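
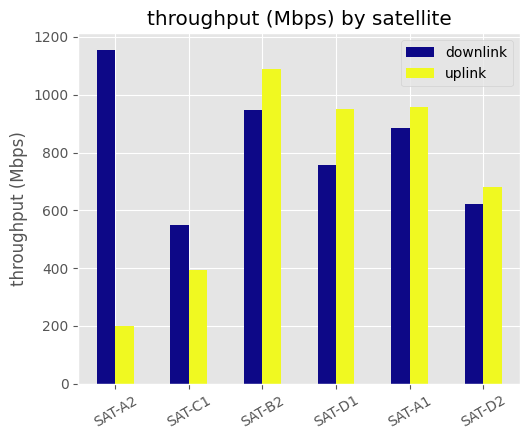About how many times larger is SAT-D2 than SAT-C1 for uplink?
SAT-D2 ≈ 700, SAT-C1 ≈ 400; 700/400 ≈ 1.75.

≈ 1.75×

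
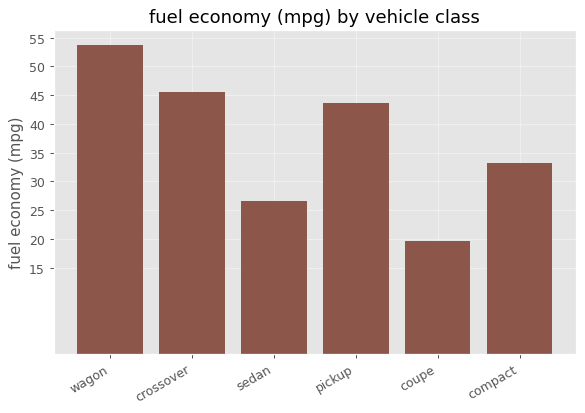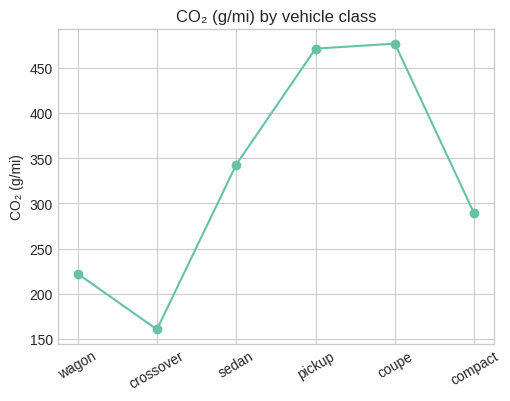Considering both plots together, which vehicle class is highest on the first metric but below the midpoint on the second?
Chart 2 median CO₂ (g/mi) ≈ 300; below-median vehicle classes: wagon, crossover, compact. Among those, wagon has the highest fuel economy (mpg) (≈ 55).

wagon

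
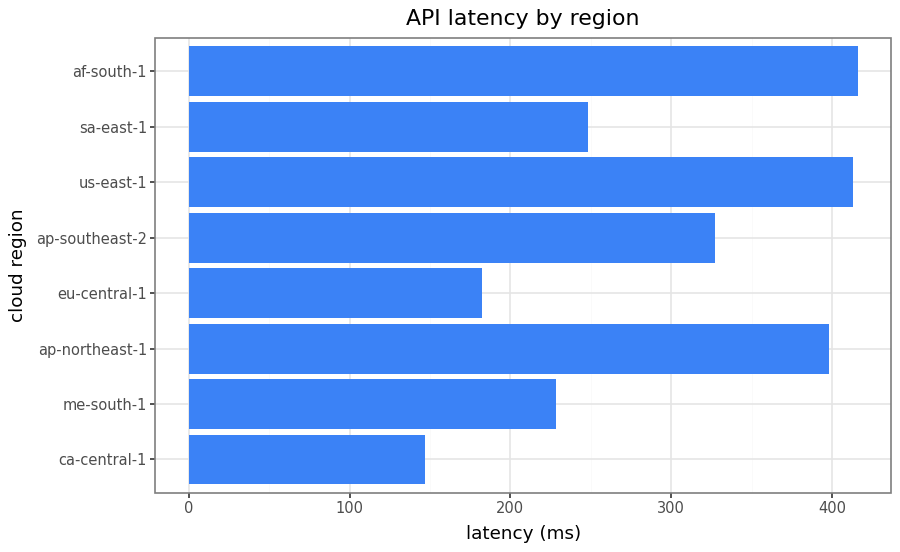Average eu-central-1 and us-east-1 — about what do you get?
(200 + 400) / 2 ≈ 300.

≈ 300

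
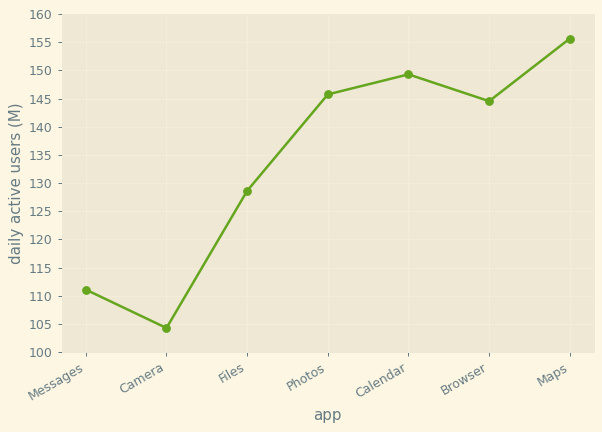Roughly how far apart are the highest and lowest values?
Max Maps ≈ 155, min Camera ≈ 105; range ≈ 50.

≈ 50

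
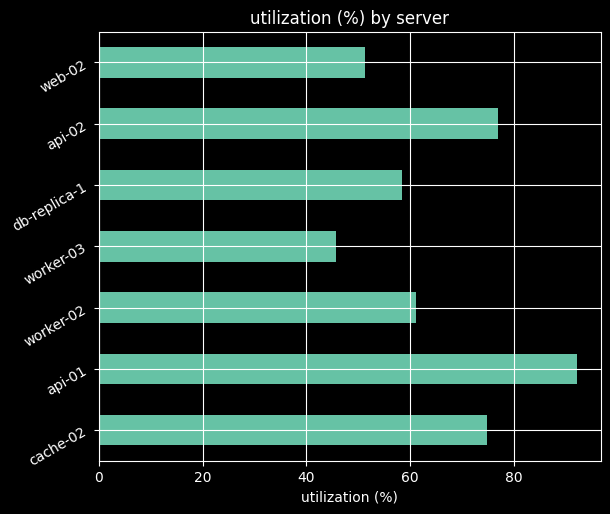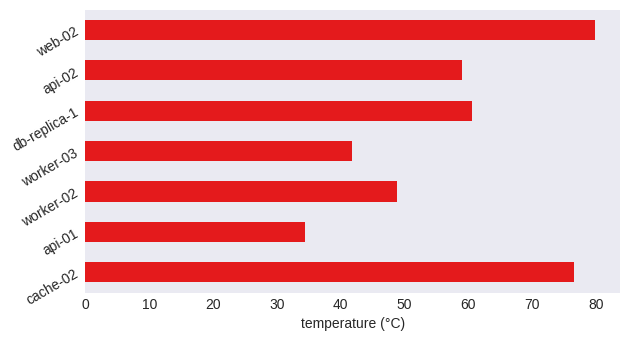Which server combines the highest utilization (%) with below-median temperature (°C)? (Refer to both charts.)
Chart 2 median temperature (°C) ≈ 60; below-median servers: api-01, worker-02, worker-03. Among those, api-01 has the highest utilization (%) (≈ 90).

api-01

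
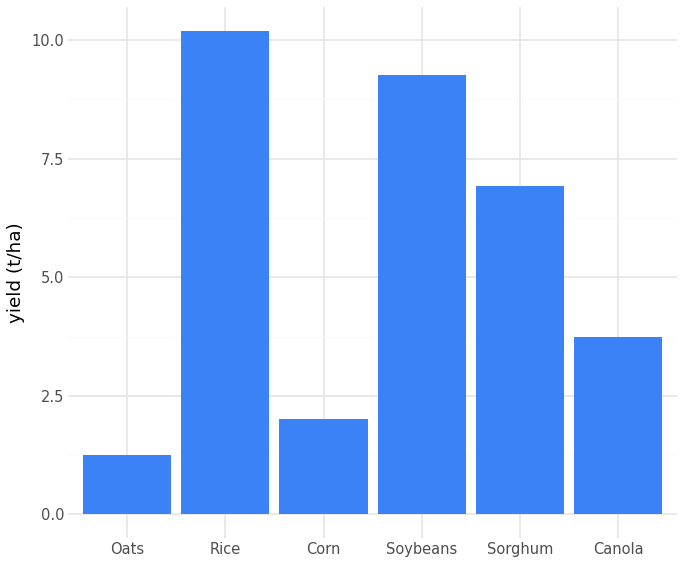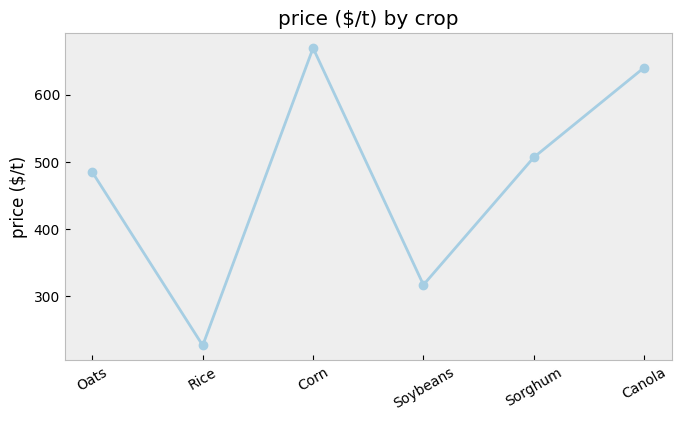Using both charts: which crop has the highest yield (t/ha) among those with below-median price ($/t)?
Rice

Chart 2 median price ($/t) ≈ 500; below-median crops: Oats, Rice, Soybeans. Among those, Rice has the highest yield (t/ha) (≈ 10).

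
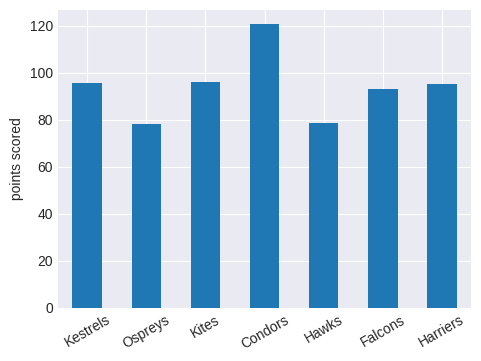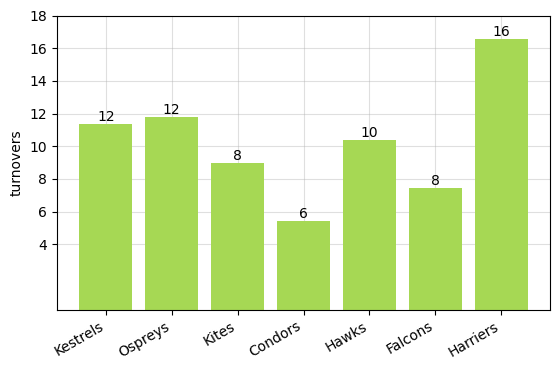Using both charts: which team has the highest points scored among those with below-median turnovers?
Chart 2 median turnovers ≈ 10; below-median teams: Kites, Condors, Falcons. Among those, Condors has the highest points scored (≈ 120).

Condors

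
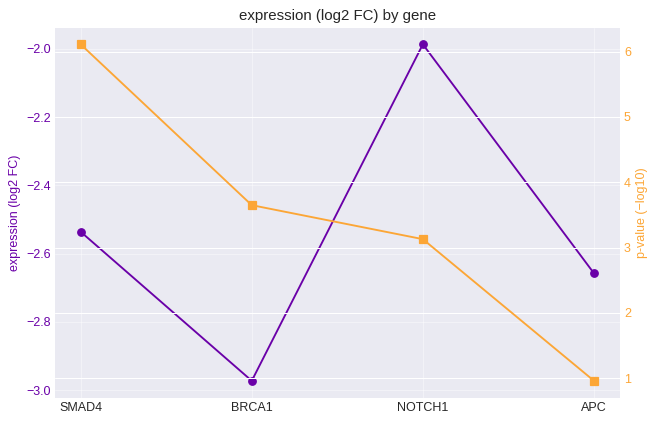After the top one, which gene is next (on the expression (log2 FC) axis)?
Top 3 (on the expression (log2 FC) axis): NOTCH1 ≈ -2.0, SMAD4 ≈ -2.5, APC ≈ -2.7.

SMAD4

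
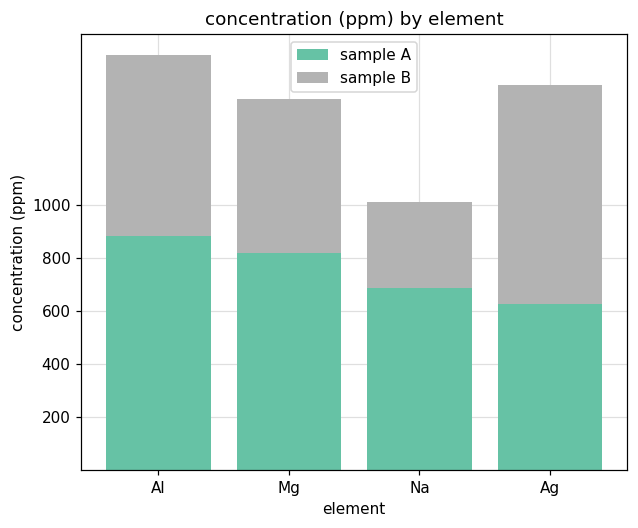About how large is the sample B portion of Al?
≈ 800

sample B top ≈ 1600, bottom ≈ 800; segment ≈ 800.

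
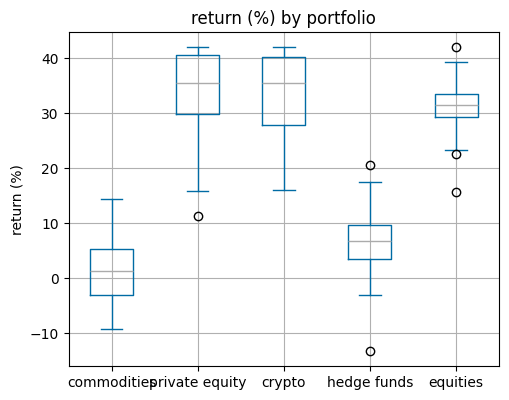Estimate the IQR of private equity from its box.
≈ 10

Q3 ≈ 40, Q1 ≈ 30; IQR ≈ 10.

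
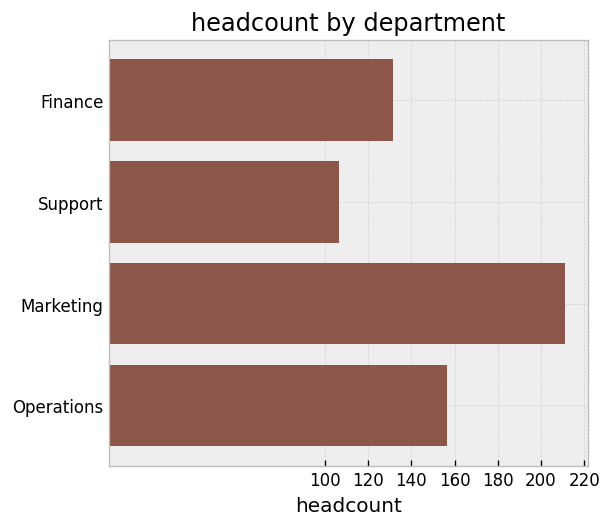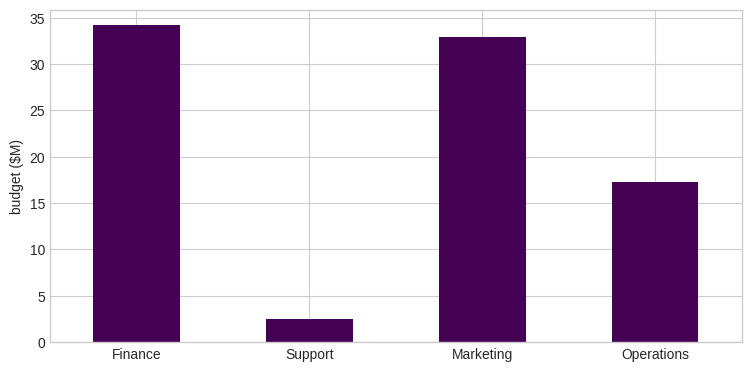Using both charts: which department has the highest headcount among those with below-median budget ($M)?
Operations

Chart 2 median budget ($M) ≈ 25; below-median departments: Support, Operations. Among those, Operations has the highest headcount (≈ 160).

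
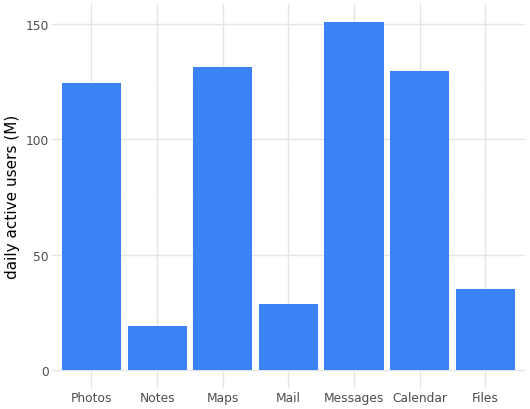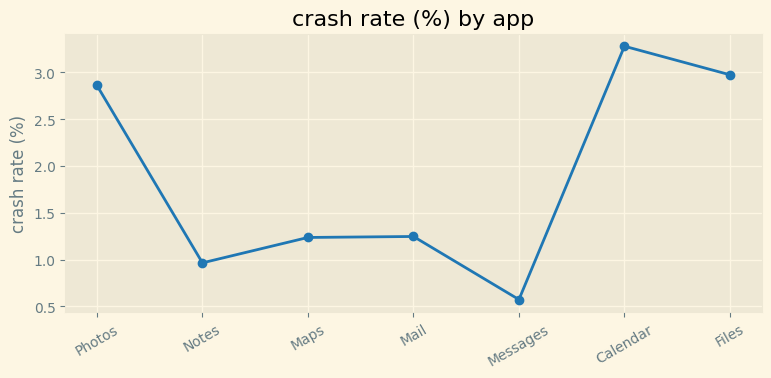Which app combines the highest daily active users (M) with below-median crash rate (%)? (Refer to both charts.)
Messages

Chart 2 median crash rate (%) ≈ 1; below-median apps: Notes, Maps, Messages. Among those, Messages has the highest daily active users (M) (≈ 160).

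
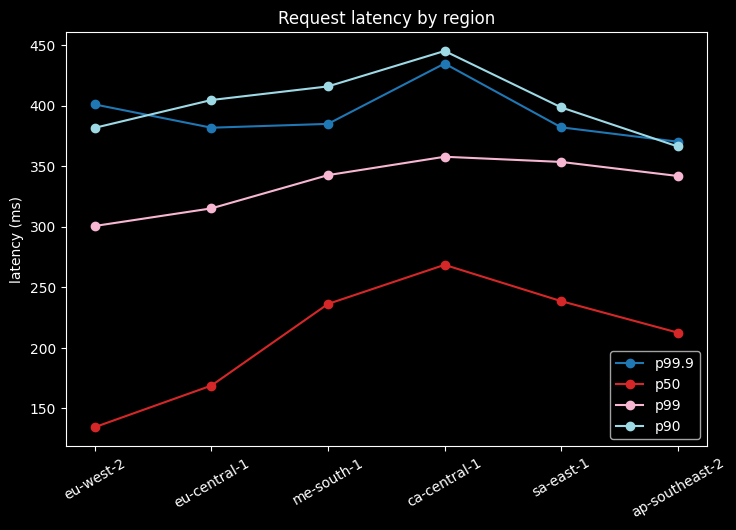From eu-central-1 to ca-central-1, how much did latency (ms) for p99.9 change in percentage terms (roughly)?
eu-central-1 ≈ 400, ca-central-1 ≈ 450; (450 − 400) / 400 ≈ +12.5%.

≈ +12.5%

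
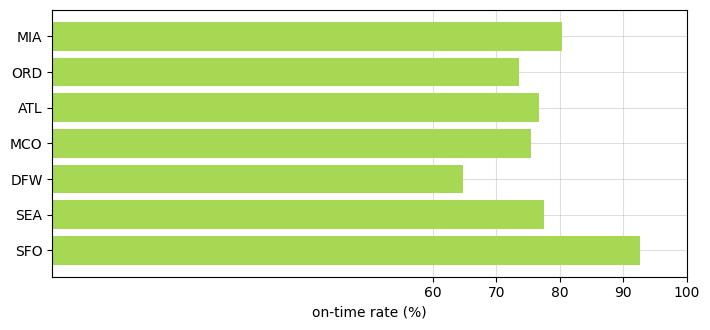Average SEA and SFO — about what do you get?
(80 + 90) / 2 ≈ 85.

≈ 85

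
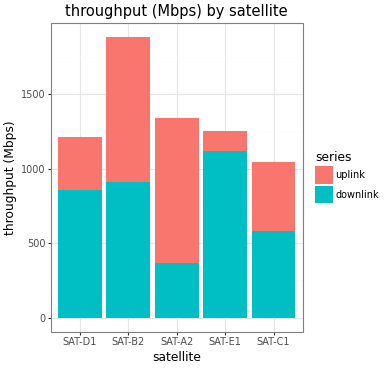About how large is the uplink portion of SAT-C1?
uplink top ≈ 1000, bottom ≈ 600; segment ≈ 400.

≈ 400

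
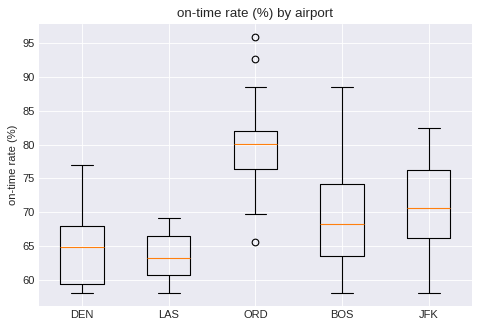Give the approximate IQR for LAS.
≈ 6

Q3 ≈ 66, Q1 ≈ 60; IQR ≈ 6.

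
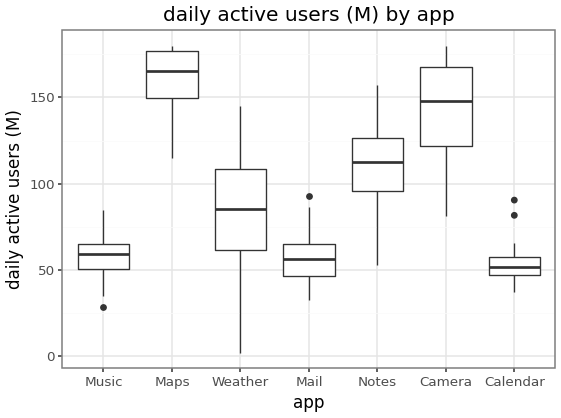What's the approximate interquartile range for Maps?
Q3 ≈ 180, Q1 ≈ 150; IQR ≈ 30.

≈ 30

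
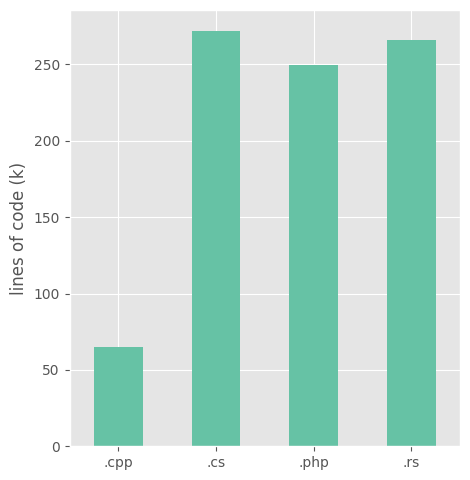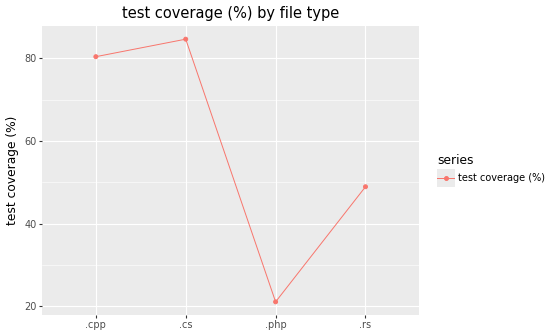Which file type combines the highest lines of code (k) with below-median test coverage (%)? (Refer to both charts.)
Chart 2 median test coverage (%) ≈ 60; below-median file types: .php, .rs. Among those, .rs has the highest lines of code (k) (≈ 275).

.rs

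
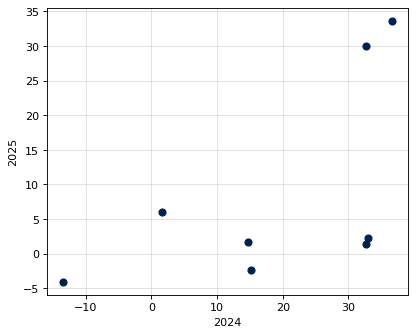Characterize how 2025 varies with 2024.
positive, moderate

Points are positively correlated; moderate (|r| ≈ 0.6).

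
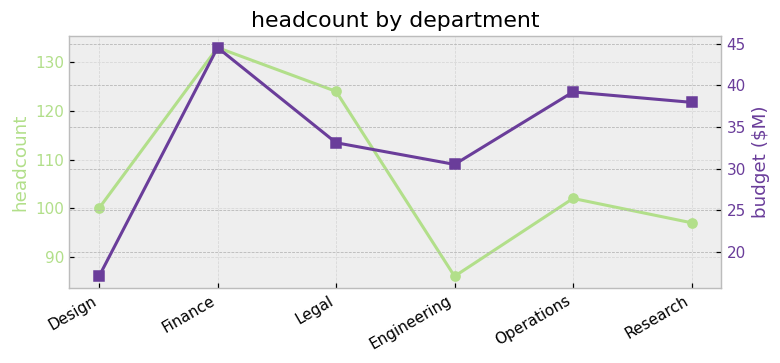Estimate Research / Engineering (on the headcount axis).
Research ≈ 95, Engineering ≈ 85; 95/85 ≈ 1.12.

≈ 1.12×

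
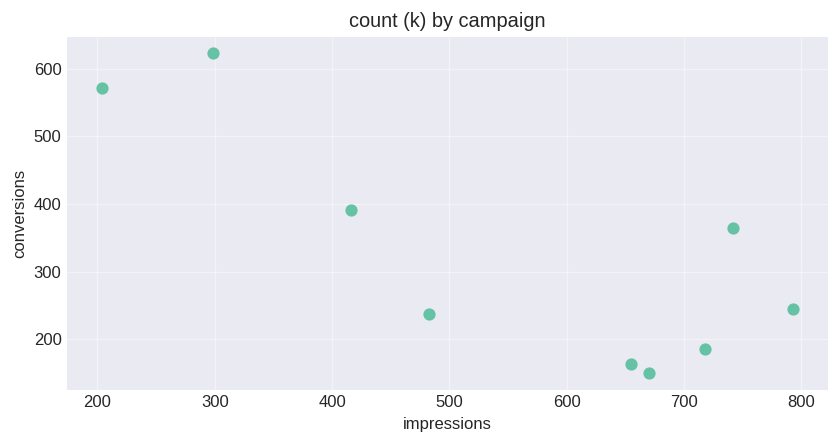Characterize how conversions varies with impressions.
Points are negatively correlated; strong (|r| ≈ 0.8).

negative, strong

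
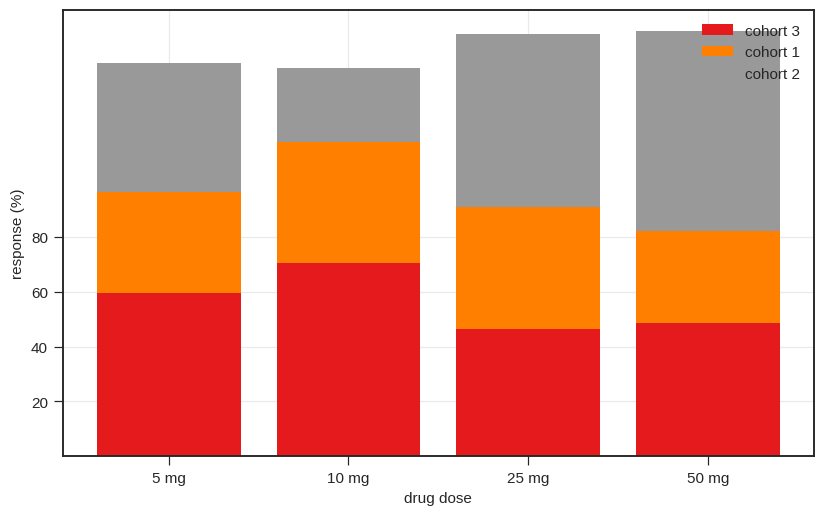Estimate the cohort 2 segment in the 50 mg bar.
≈ 80

cohort 2 top ≈ 160, bottom ≈ 80; segment ≈ 80.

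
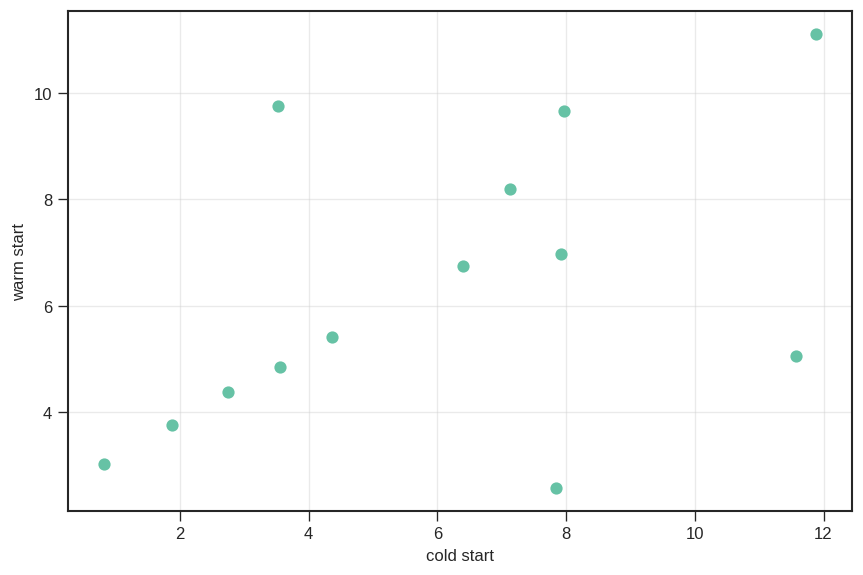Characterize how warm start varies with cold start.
Points are positively correlated; moderate (|r| ≈ 0.5).

positive, moderate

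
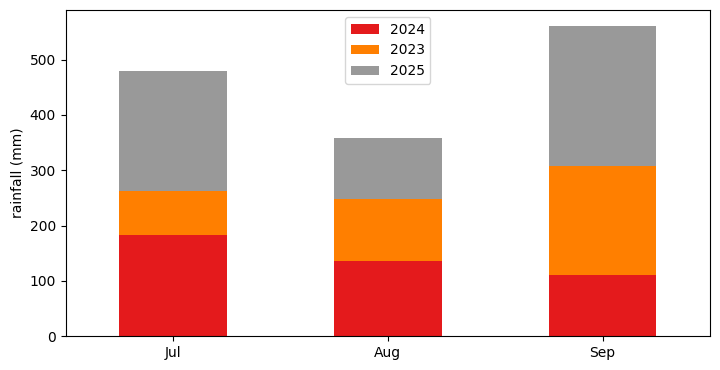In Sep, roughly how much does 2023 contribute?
≈ 200

2023 top ≈ 300, bottom ≈ 100; segment ≈ 200.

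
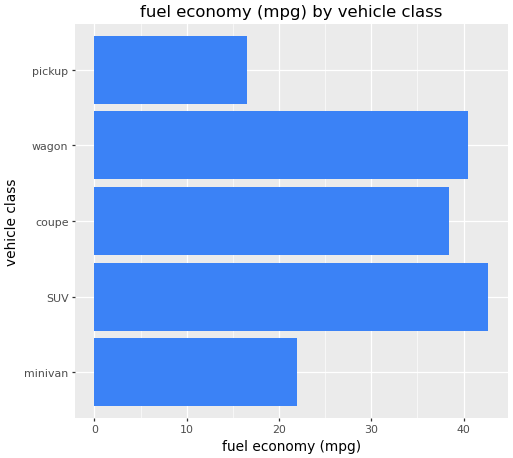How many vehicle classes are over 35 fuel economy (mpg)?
3

Above 35: SUV, coupe, wagon.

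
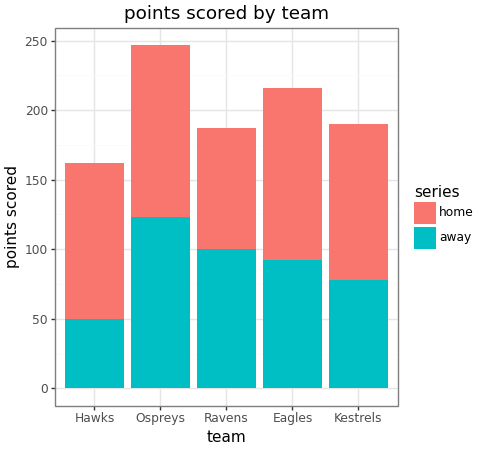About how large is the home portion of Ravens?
home top ≈ 175, bottom ≈ 100; segment ≈ 75.

≈ 75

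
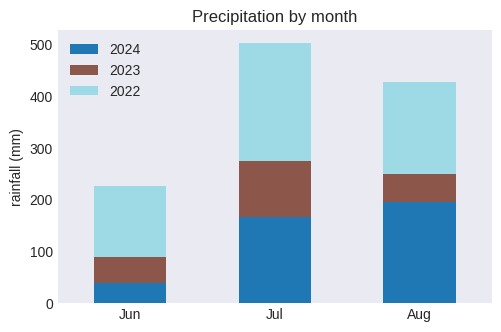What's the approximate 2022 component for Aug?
2022 top ≈ 450, bottom ≈ 250; segment ≈ 200.

≈ 200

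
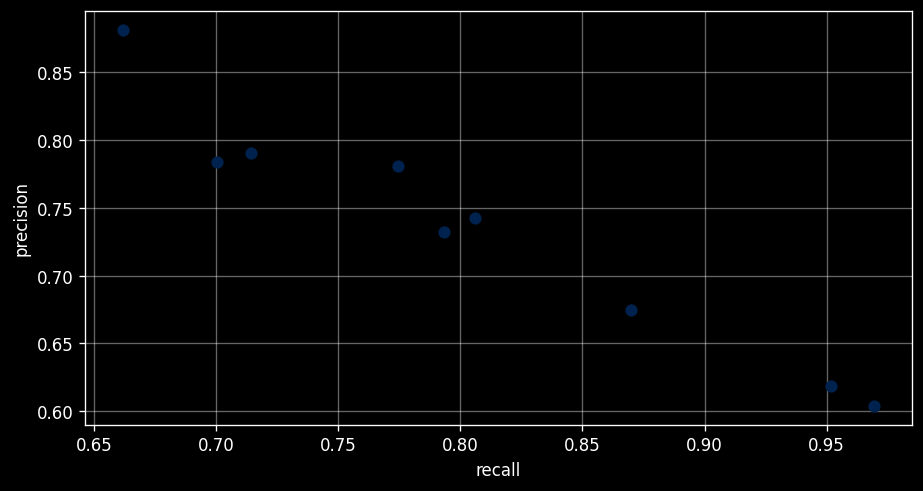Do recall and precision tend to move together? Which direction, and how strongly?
Points are negatively correlated; strong (|r| ≈ 1.0).

negative, strong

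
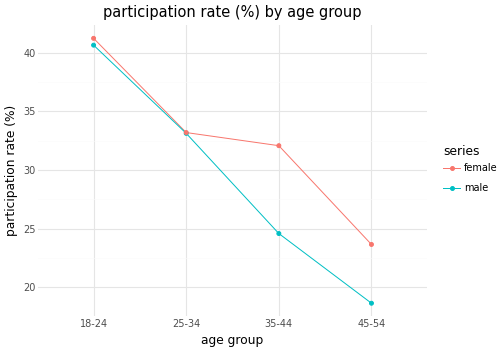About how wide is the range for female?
Max 18-24 ≈ 42, min 45-54 ≈ 24; range ≈ 18.

≈ 18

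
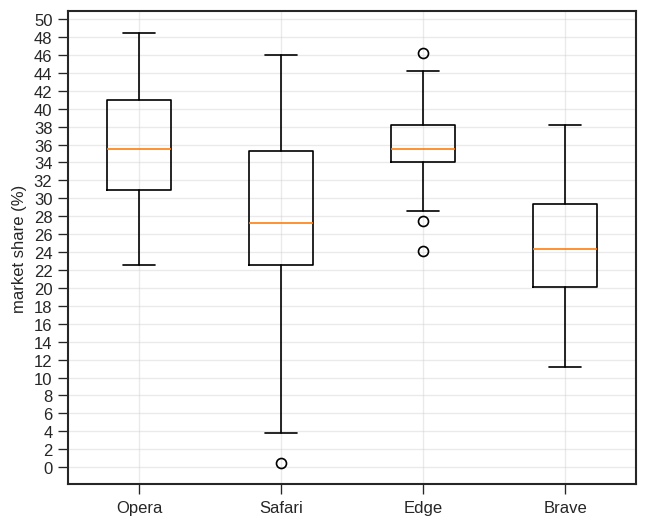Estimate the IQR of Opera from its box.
≈ 12

Q3 ≈ 42, Q1 ≈ 30; IQR ≈ 12.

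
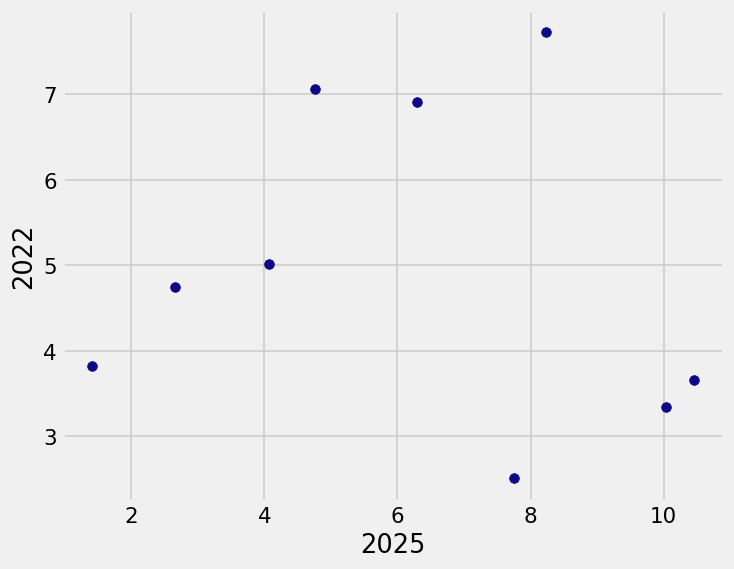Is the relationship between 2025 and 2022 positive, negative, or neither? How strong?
no clear correlation

Points are roughly uncorrelated; weak (|r| ≈ 0.1).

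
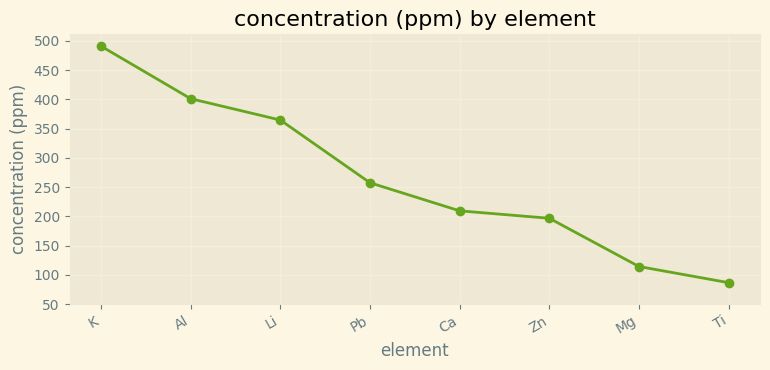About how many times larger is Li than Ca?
Li ≈ 350, Ca ≈ 200; 350/200 ≈ 1.75.

≈ 1.75×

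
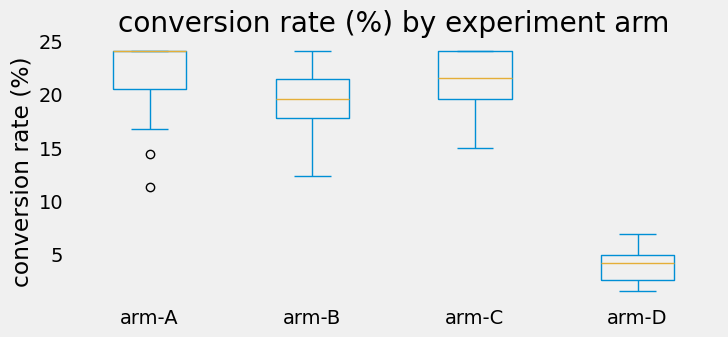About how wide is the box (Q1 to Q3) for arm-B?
≈ 4

Q3 ≈ 22, Q1 ≈ 18; IQR ≈ 4.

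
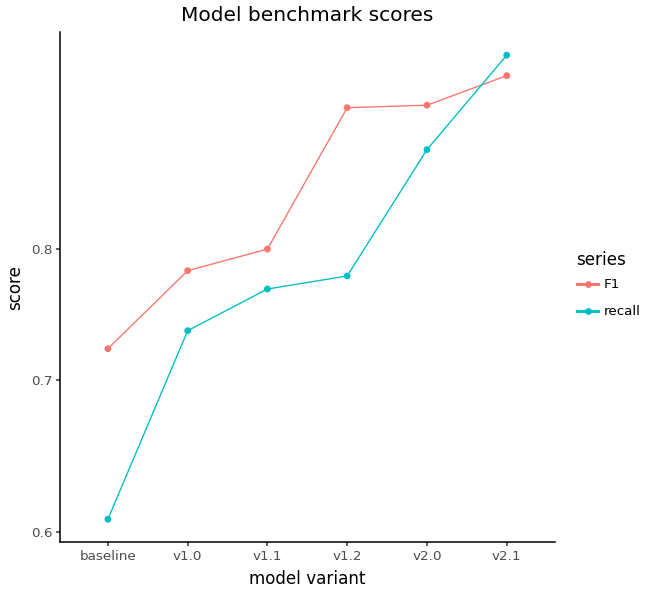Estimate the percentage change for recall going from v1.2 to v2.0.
v1.2 ≈ 0.80, v2.0 ≈ 0.90; (0.90 − 0.80) / 0.80 ≈ +12.5%.

≈ +12.5%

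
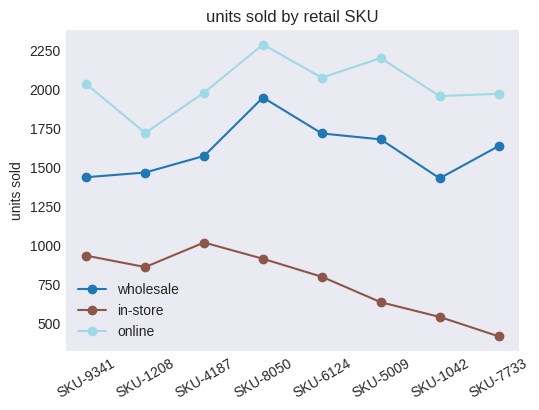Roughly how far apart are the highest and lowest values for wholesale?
≈ 600

Max SKU-8050 ≈ 2000, min SKU-1042 ≈ 1400; range ≈ 600.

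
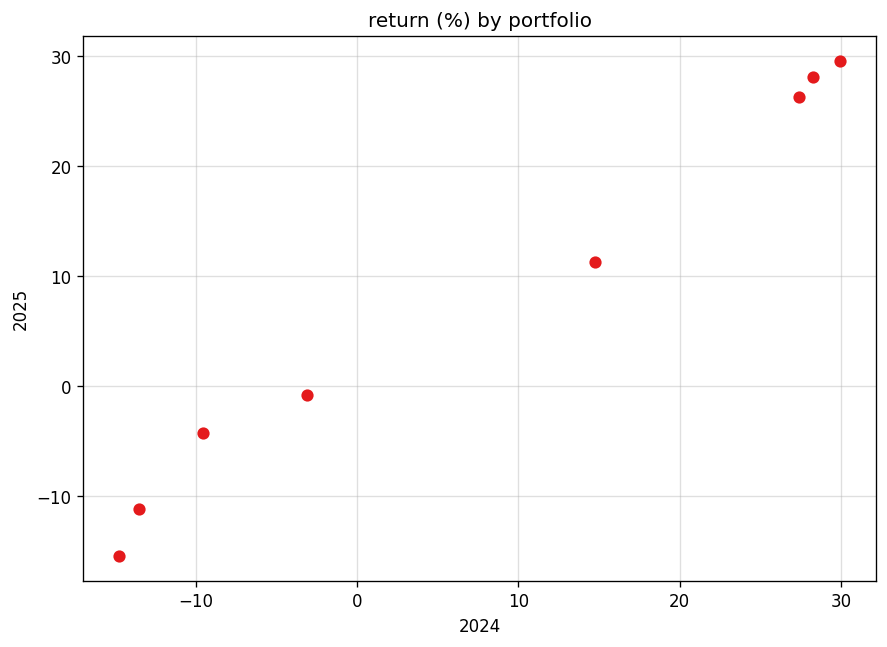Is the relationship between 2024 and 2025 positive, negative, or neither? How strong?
positive, strong

Points are positively correlated; strong (|r| ≈ 1.0).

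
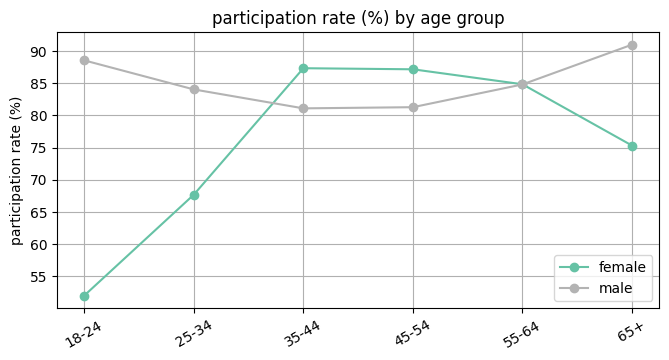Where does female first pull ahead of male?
35-44

25-34: female ≈ 70 vs male ≈ 85 (not yet); 35-44: female ≈ 85 vs male ≈ 80 (first crossover).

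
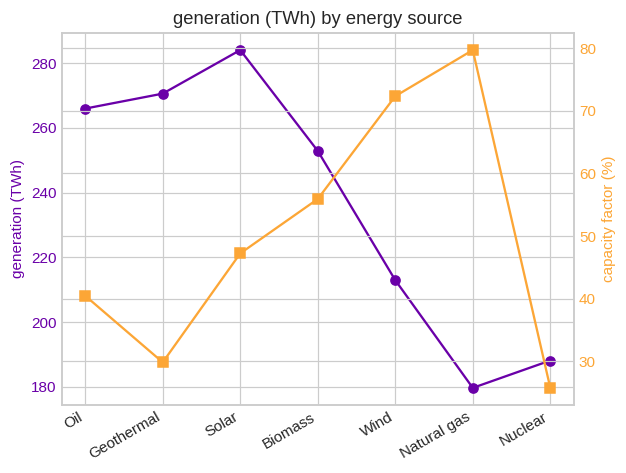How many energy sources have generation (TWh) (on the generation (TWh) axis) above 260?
Above 260: Oil, Geothermal, Solar.

3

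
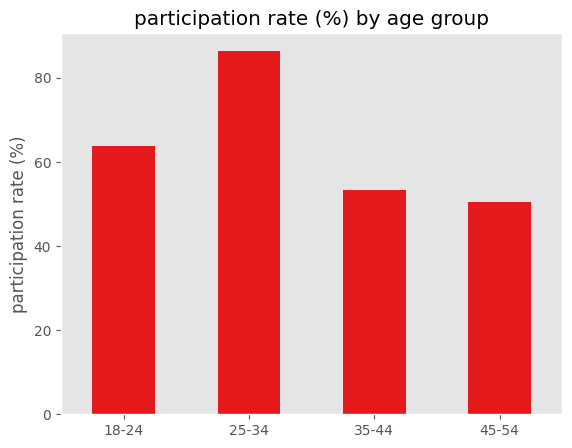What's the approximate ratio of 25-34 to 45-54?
≈ 1.8×

25-34 ≈ 90, 45-54 ≈ 50; 90/50 ≈ 1.8.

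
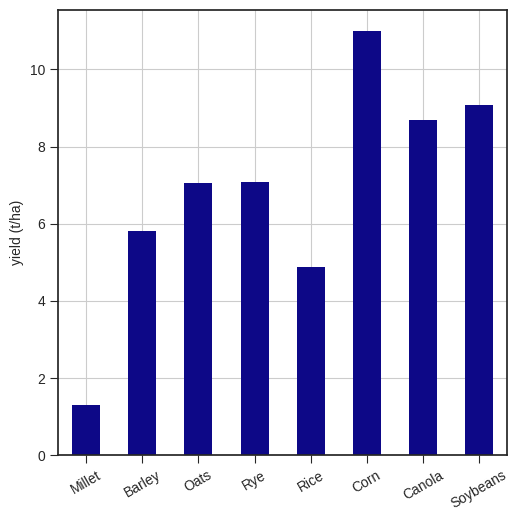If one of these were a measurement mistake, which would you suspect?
Millet

Millet ≈ 1; the rest sit between ≈ 5 and ≈ 11.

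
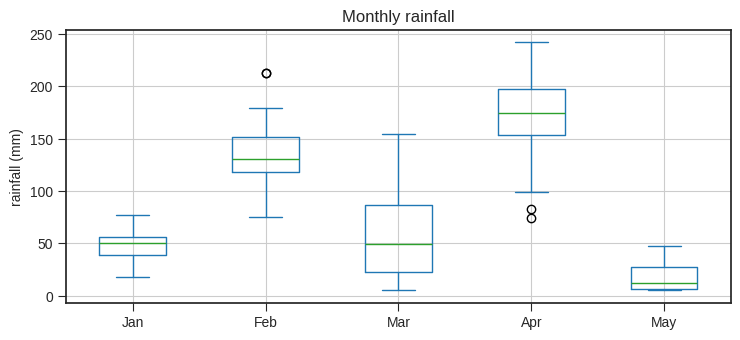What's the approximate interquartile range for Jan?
≈ 20

Q3 ≈ 60, Q1 ≈ 40; IQR ≈ 20.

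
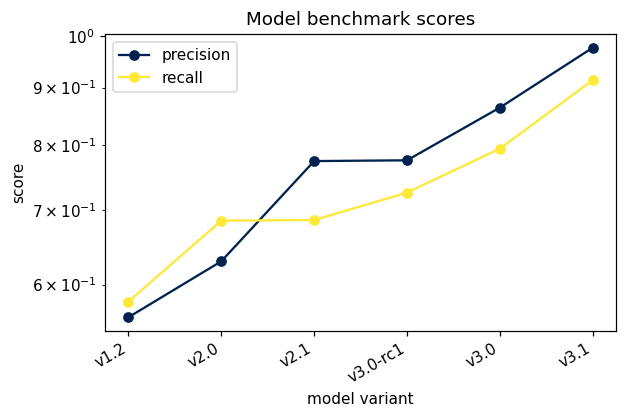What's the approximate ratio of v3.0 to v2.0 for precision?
≈ 1.31×

v3.0 ≈ 0.85, v2.0 ≈ 0.65; 0.85/0.65 ≈ 1.31.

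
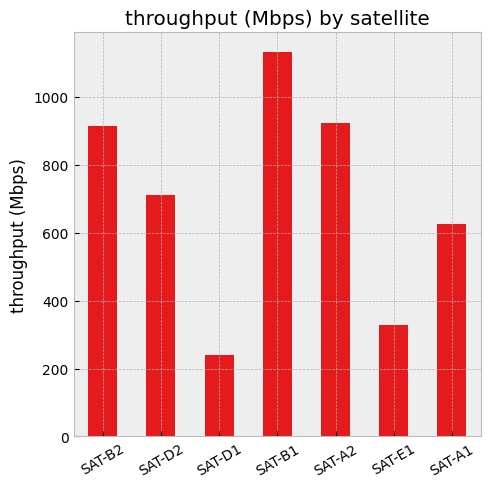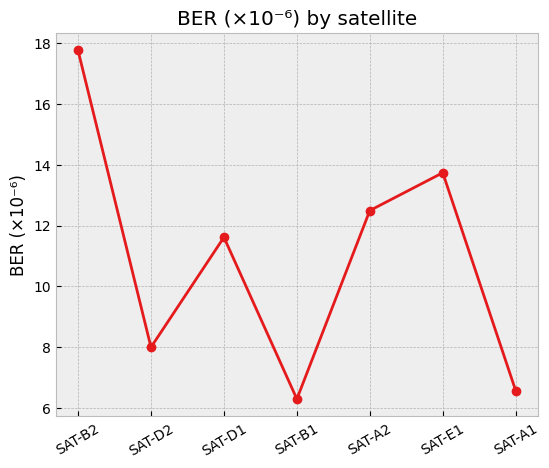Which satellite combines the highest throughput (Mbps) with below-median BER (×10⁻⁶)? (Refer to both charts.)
Chart 2 median BER (×10⁻⁶) ≈ 12; below-median satellites: SAT-D2, SAT-B1, SAT-A1. Among those, SAT-B1 has the highest throughput (Mbps) (≈ 1200).

SAT-B1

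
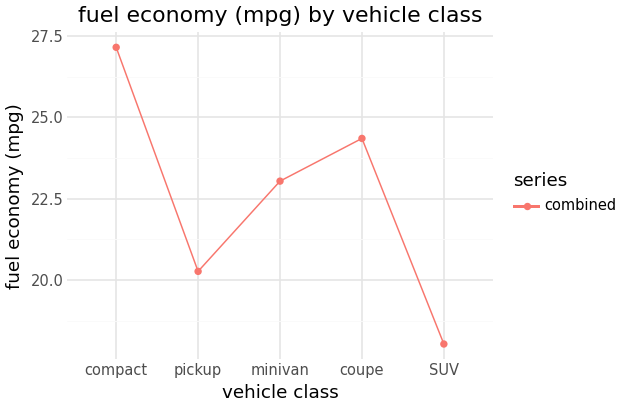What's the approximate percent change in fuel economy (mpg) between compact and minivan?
compact ≈ 27, minivan ≈ 23; (23 − 27) / 27 ≈ -14.8%.

≈ -14.8%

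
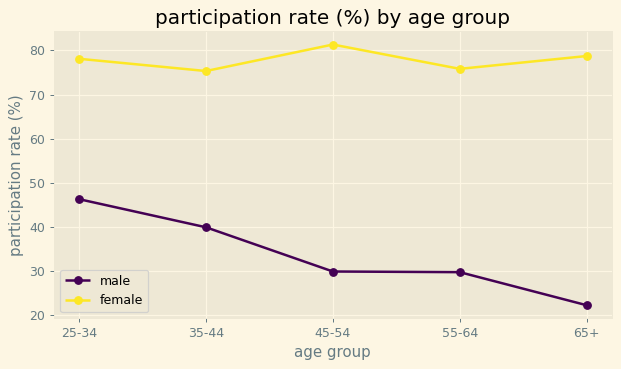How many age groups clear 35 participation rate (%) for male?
2

Above 35: 25-34, 35-44.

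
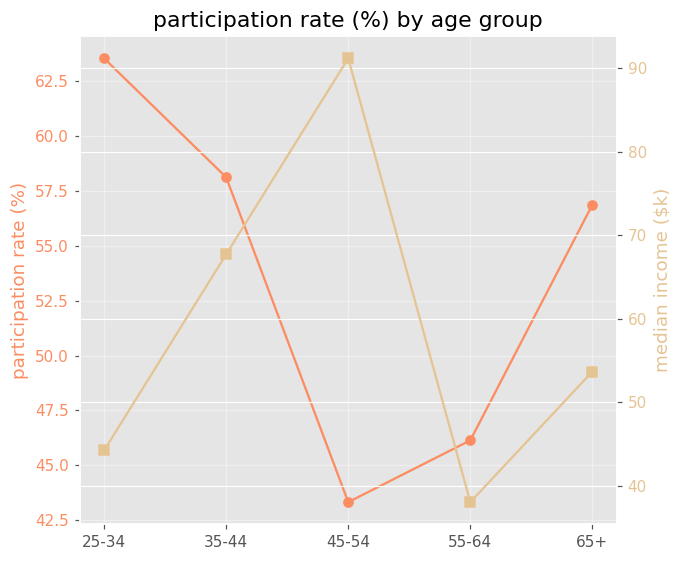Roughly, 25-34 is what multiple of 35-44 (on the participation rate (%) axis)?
≈ 1.1×

25-34 ≈ 64, 35-44 ≈ 58; 64/58 ≈ 1.1.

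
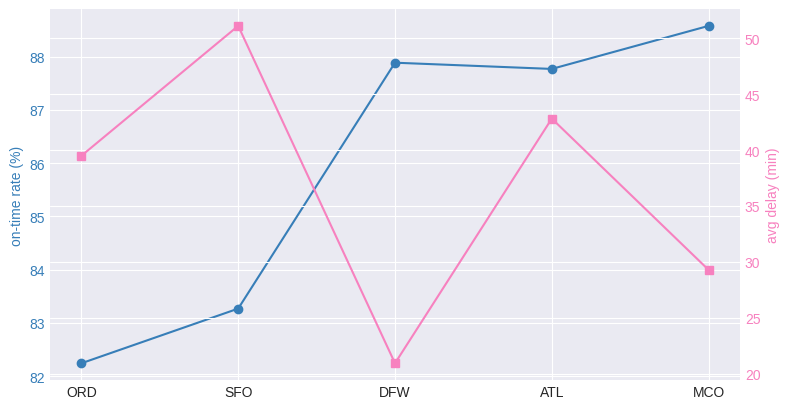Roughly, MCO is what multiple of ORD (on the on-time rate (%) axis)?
≈ 1.09×

MCO ≈ 89, ORD ≈ 82; 89/82 ≈ 1.09.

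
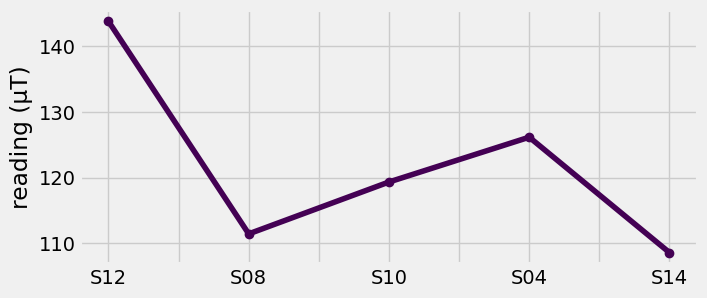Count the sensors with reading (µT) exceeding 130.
1

Above 130: S12.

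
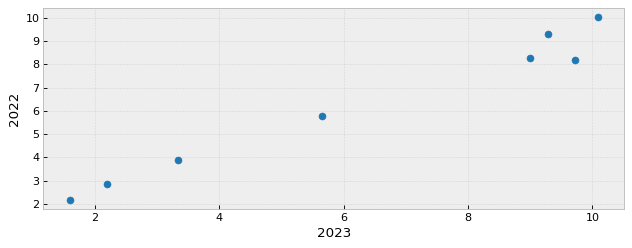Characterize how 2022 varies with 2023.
Points are positively correlated; strong (|r| ≈ 1.0).

positive, strong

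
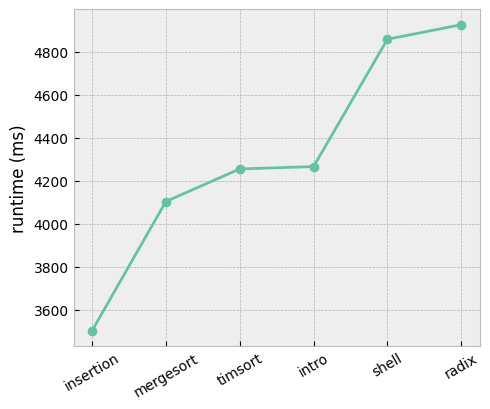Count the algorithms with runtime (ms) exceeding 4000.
Above 4000: mergesort, timsort, intro, shell, radix.

5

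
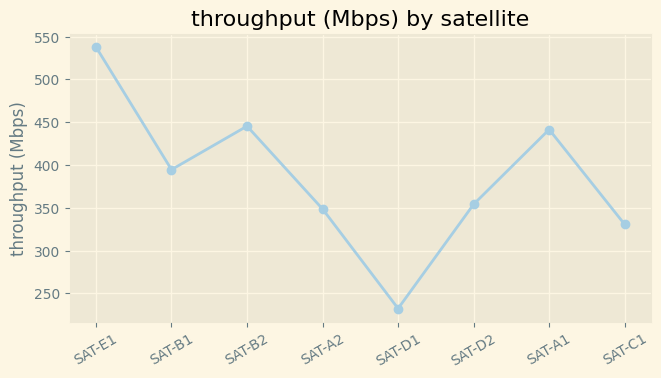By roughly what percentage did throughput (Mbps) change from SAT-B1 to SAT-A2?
SAT-B1 ≈ 400, SAT-A2 ≈ 350; (350 − 400) / 400 ≈ -12.5%.

≈ -12.5%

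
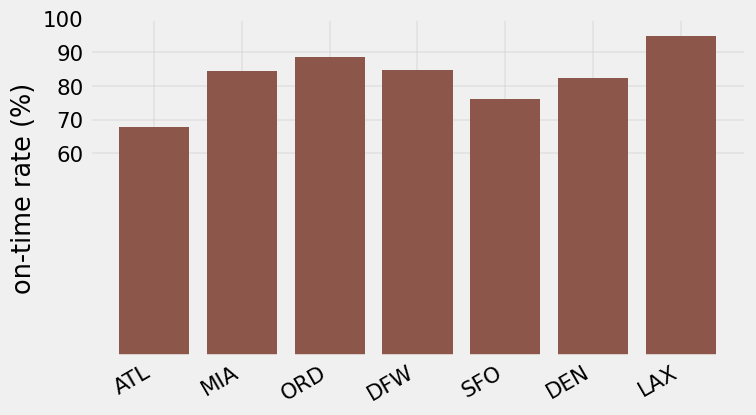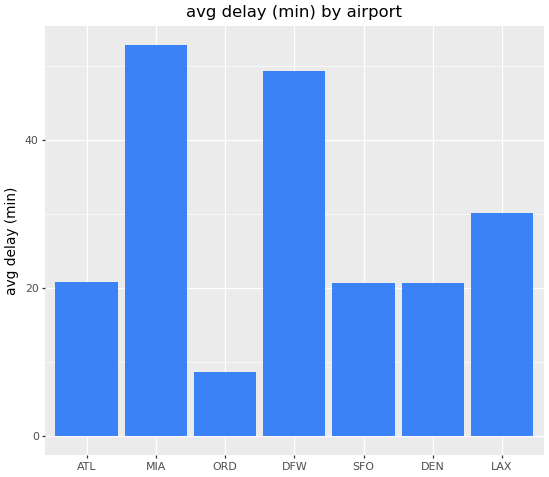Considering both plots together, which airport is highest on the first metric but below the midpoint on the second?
ORD

Chart 2 median avg delay (min) ≈ 20; below-median airports: ORD, SFO, DEN. Among those, ORD has the highest on-time rate (%) (≈ 90).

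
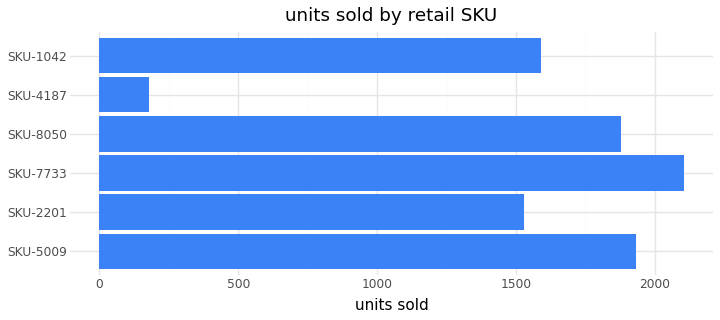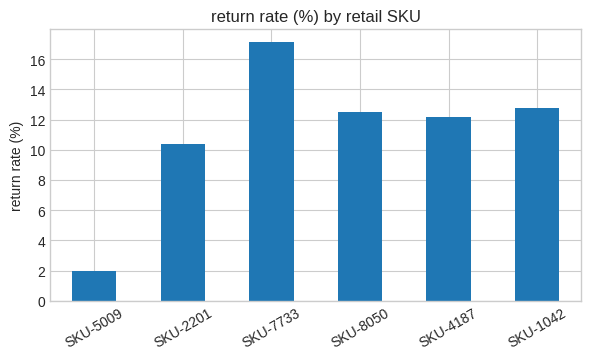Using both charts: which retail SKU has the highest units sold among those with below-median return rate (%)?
SKU-5009

Chart 2 median return rate (%) ≈ 12; below-median retail SKUs: SKU-5009, SKU-2201, SKU-4187. Among those, SKU-5009 has the highest units sold (≈ 2000).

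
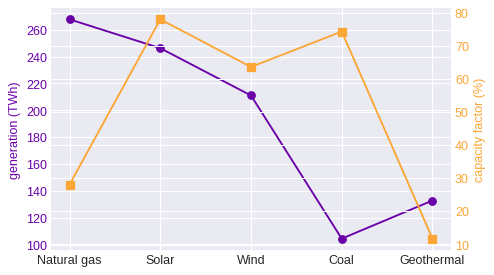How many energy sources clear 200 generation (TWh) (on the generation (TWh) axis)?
3

Above 200: Natural gas, Solar, Wind.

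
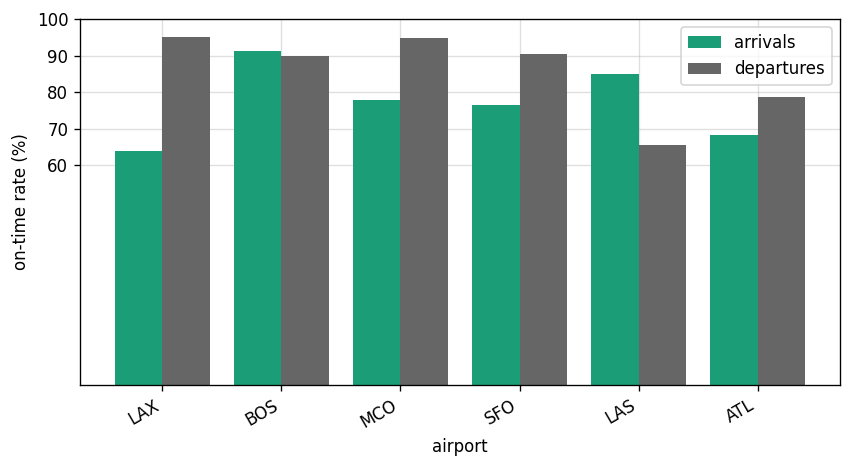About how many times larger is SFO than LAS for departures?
SFO ≈ 90, LAS ≈ 70; 90/70 ≈ 1.29.

≈ 1.29×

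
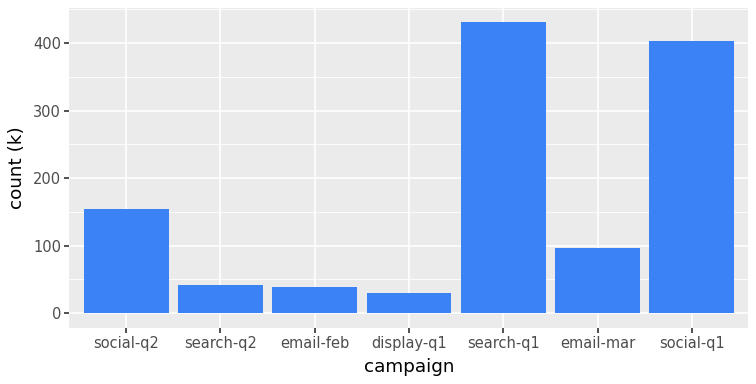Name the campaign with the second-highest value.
Top 3: search-q1 ≈ 450, social-q1 ≈ 400, social-q2 ≈ 150.

social-q1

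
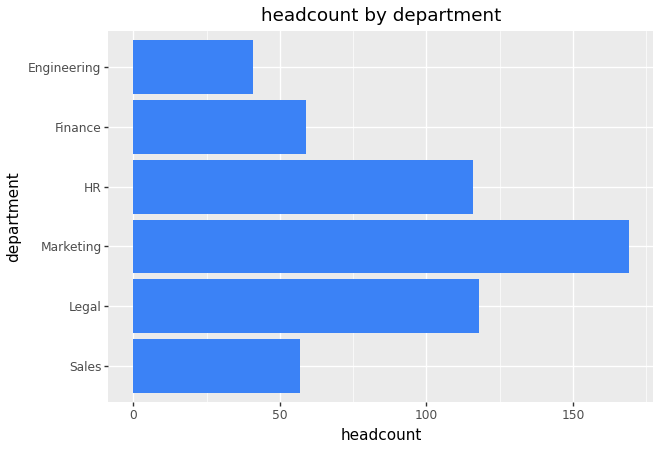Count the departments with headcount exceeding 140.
Above 140: Marketing.

1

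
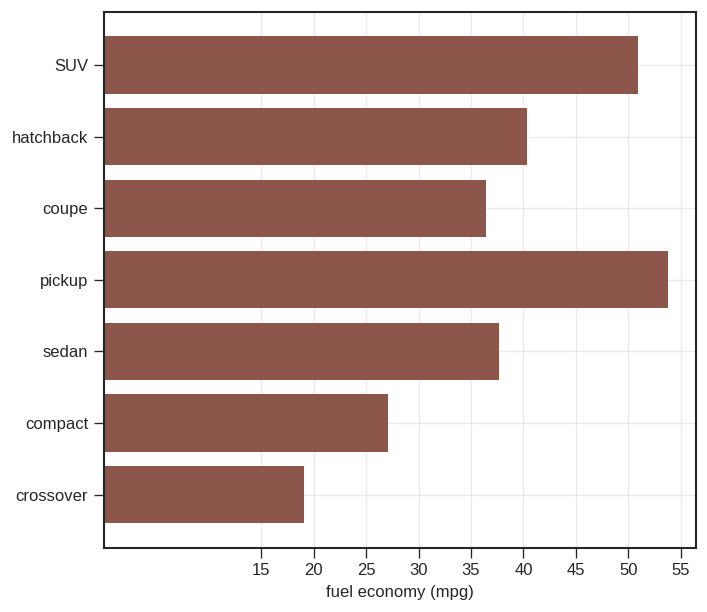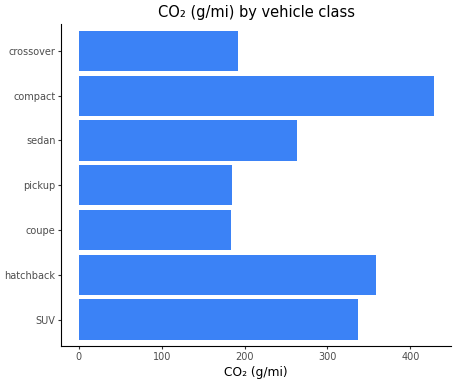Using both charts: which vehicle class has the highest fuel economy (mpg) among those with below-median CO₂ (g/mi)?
pickup

Chart 2 median CO₂ (g/mi) ≈ 250; below-median vehicle classes: coupe, pickup, crossover. Among those, pickup has the highest fuel economy (mpg) (≈ 55).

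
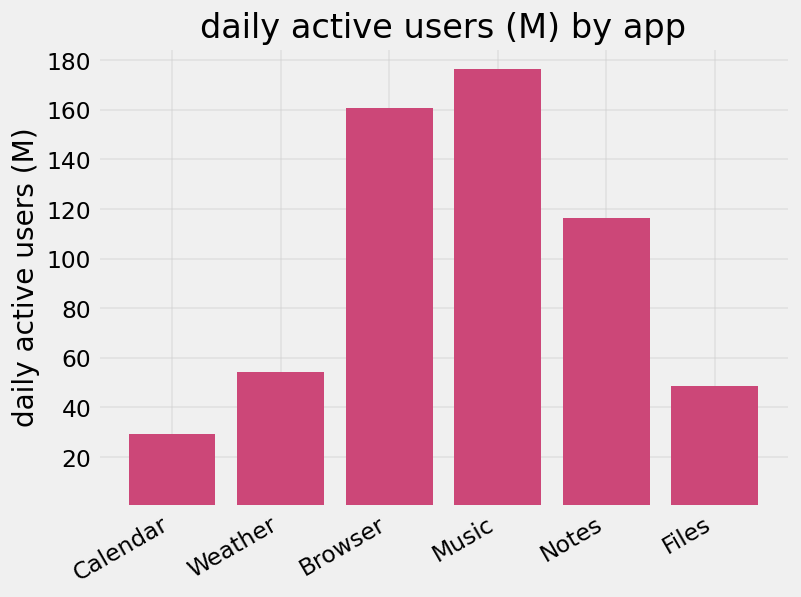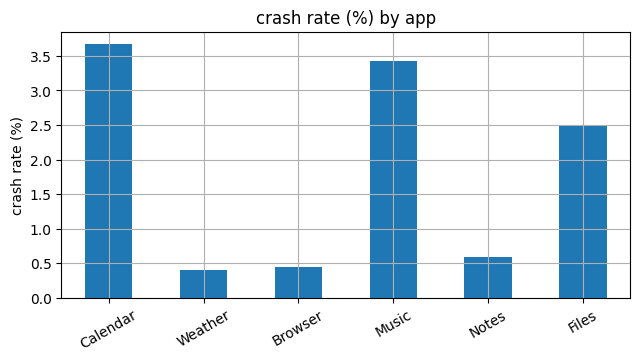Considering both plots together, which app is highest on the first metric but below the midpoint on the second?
Chart 2 median crash rate (%) ≈ 1.5; below-median apps: Weather, Browser, Notes. Among those, Browser has the highest daily active users (M) (≈ 160).

Browser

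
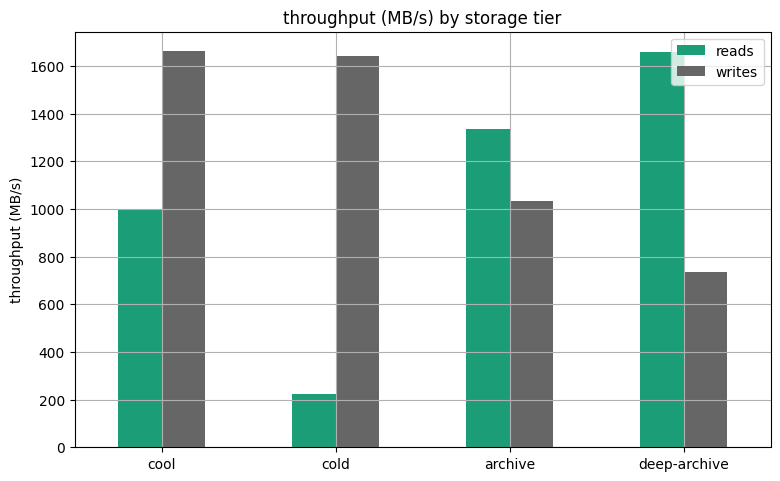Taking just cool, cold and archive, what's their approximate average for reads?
(1000 + 200 + 1400) / 3 ≈ 867.

≈ 867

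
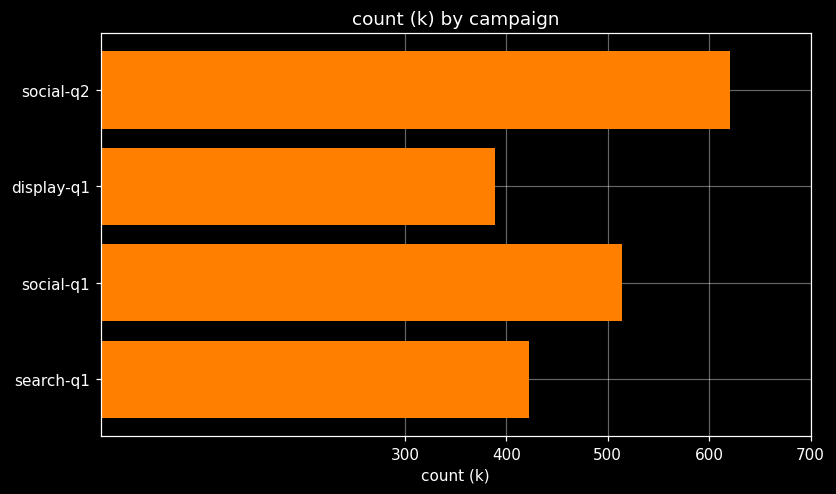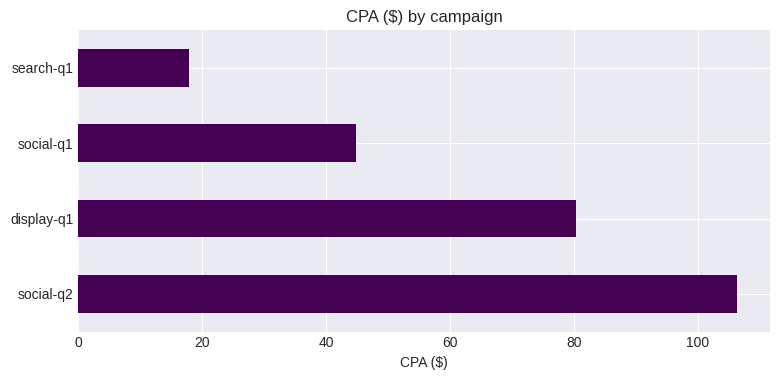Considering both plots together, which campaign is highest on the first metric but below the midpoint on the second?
social-q1

Chart 2 median CPA ($) ≈ 60; below-median campaigns: social-q1, search-q1. Among those, social-q1 has the highest count (k) (≈ 500).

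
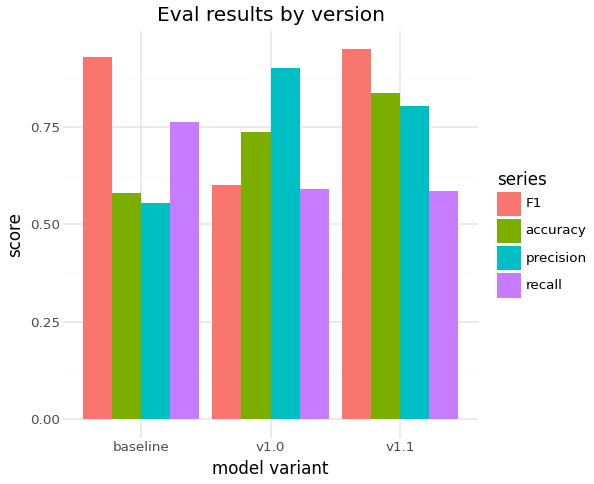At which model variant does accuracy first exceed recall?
v1.0

baseline: accuracy ≈ 0.6 vs recall ≈ 0.8 (not yet); v1.0: accuracy ≈ 0.7 vs recall ≈ 0.6 (first crossover).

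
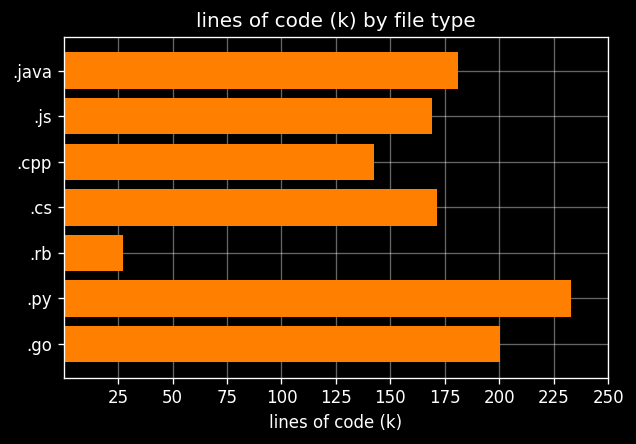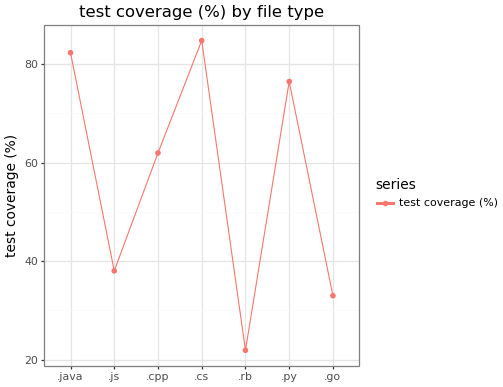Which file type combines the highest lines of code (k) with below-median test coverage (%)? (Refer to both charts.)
.go

Chart 2 median test coverage (%) ≈ 60; below-median file types: .js, .rb, .go. Among those, .go has the highest lines of code (k) (≈ 200).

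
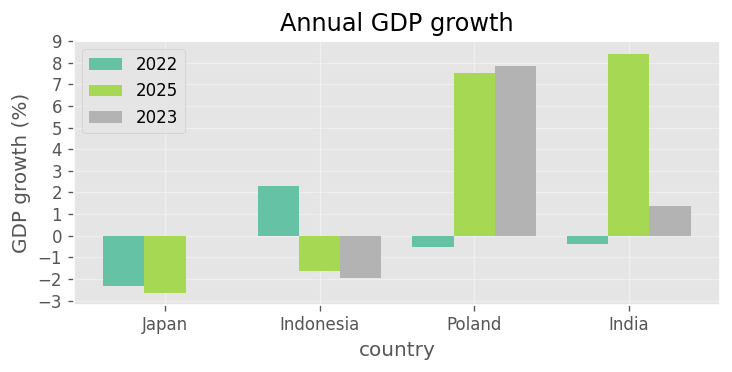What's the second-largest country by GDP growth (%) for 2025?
Poland

Top 3 for 2025: India ≈ 8, Poland ≈ 7, Indonesia ≈ -2.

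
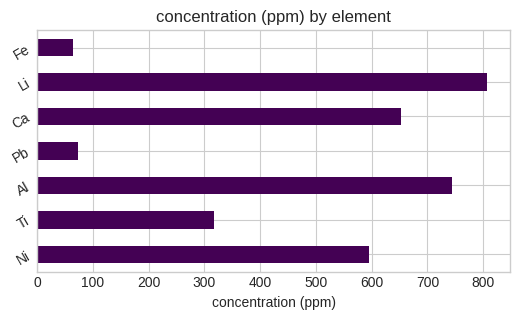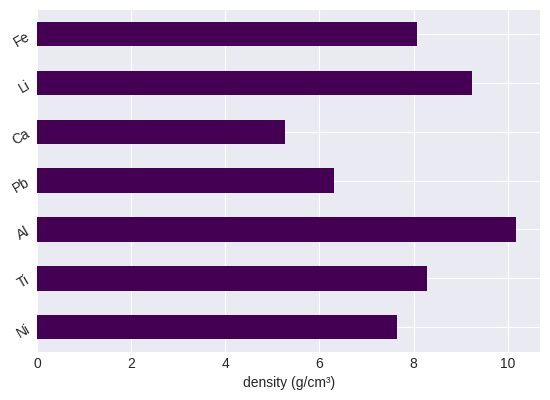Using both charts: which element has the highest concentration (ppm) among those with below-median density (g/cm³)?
Ca

Chart 2 median density (g/cm³) ≈ 8; below-median elements: Ni, Pb, Ca. Among those, Ca has the highest concentration (ppm) (≈ 700).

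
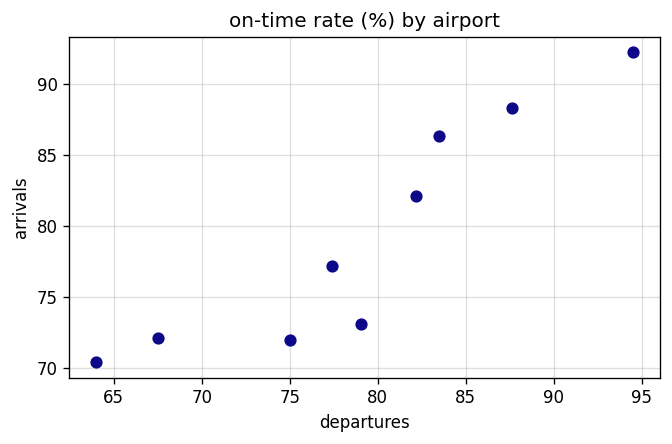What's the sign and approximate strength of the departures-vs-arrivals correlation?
Points are positively correlated; strong (|r| ≈ 0.9).

positive, strong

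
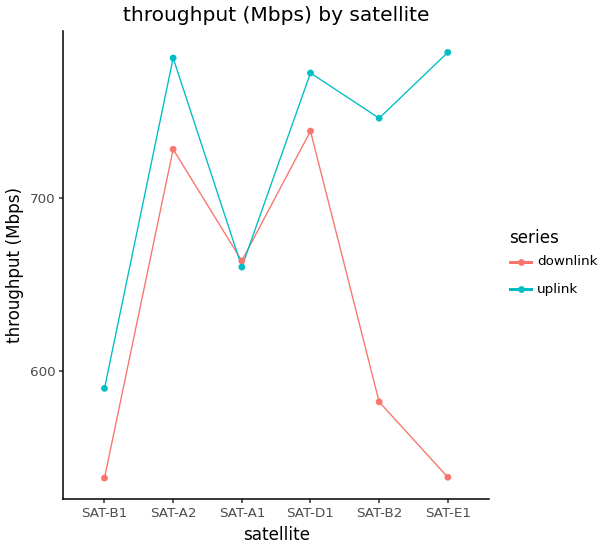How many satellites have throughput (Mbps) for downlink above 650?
3

Above 650: SAT-A2, SAT-A1, SAT-D1.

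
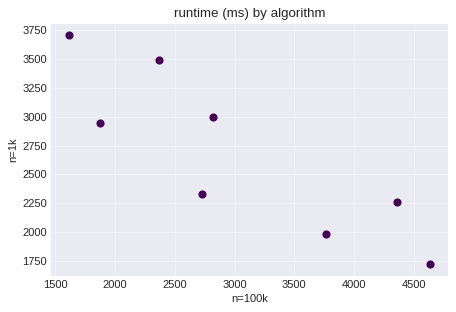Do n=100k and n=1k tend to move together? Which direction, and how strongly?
negative, strong

Points are negatively correlated; strong (|r| ≈ 0.9).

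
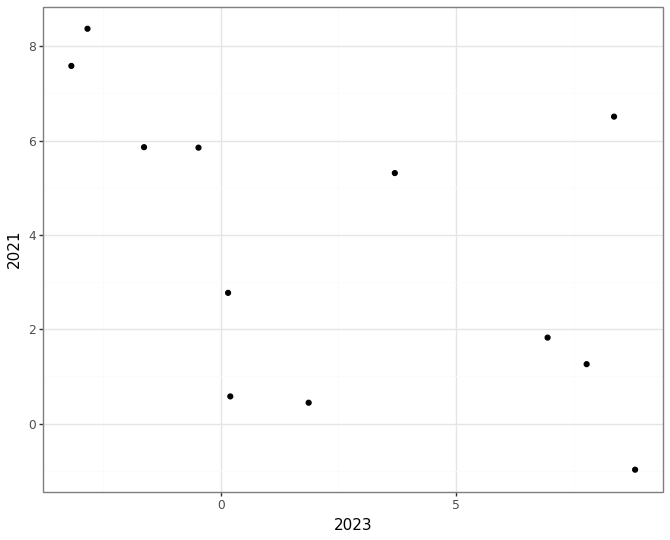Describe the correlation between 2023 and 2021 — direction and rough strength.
negative, moderate

Points are negatively correlated; moderate (|r| ≈ 0.5).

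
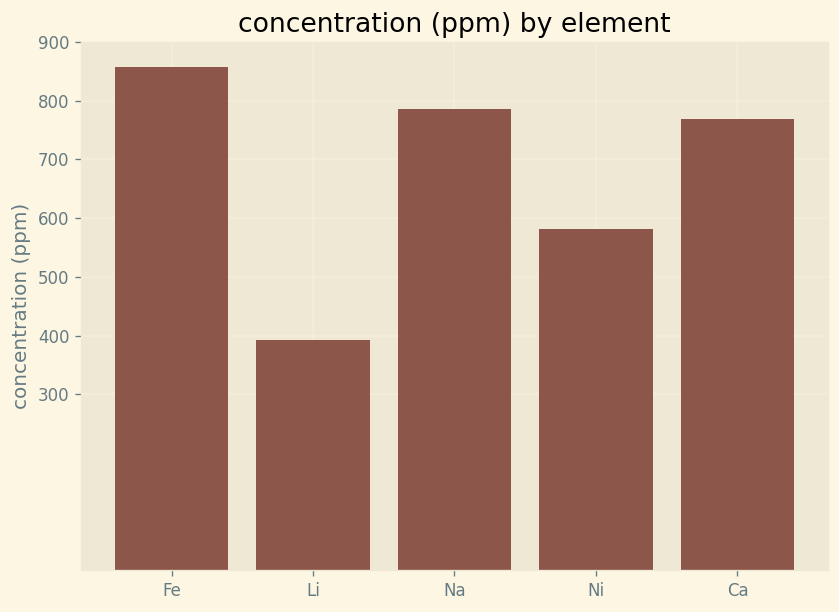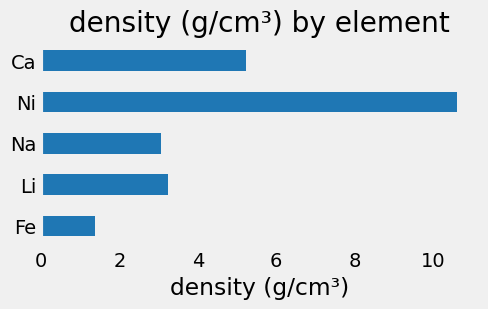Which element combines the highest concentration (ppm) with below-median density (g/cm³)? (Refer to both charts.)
Fe

Chart 2 median density (g/cm³) ≈ 3; below-median elements: Fe, Na. Among those, Fe has the highest concentration (ppm) (≈ 900).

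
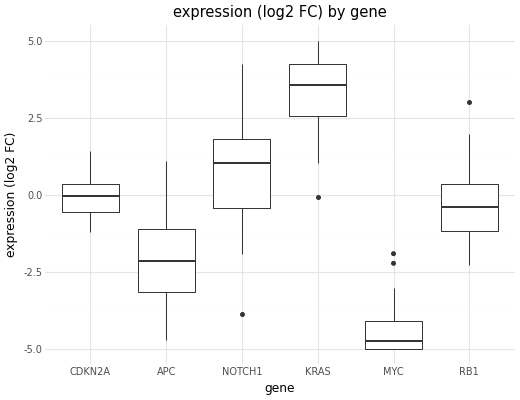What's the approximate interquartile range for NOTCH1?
Q3 ≈ 2, Q1 ≈ 0; IQR ≈ 2.

≈ 2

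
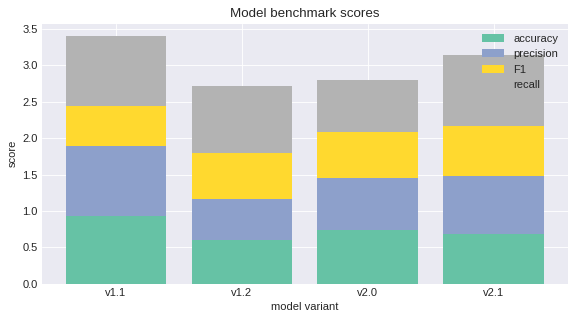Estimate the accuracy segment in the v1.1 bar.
≈ 1.0

accuracy top ≈ 1.0, bottom ≈ 0.0; segment ≈ 1.0.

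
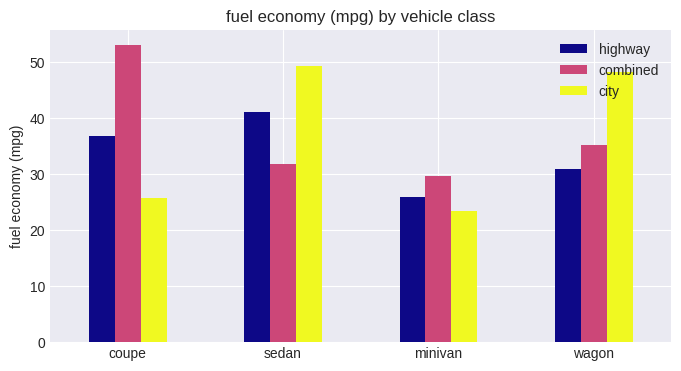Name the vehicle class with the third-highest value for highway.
wagon

Top 4 for highway: sedan ≈ 40, coupe ≈ 35, wagon ≈ 30, minivan ≈ 25.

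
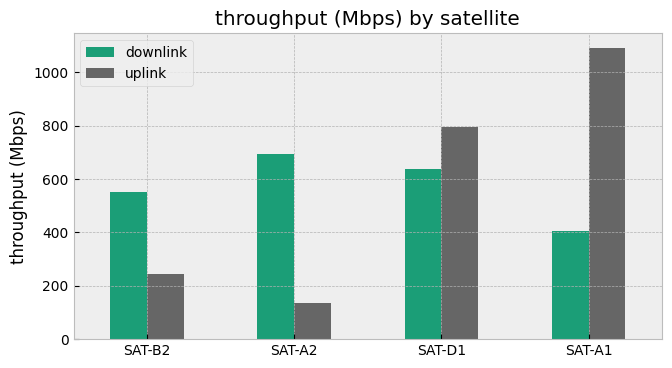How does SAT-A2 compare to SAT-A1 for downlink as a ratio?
SAT-A2 ≈ 700, SAT-A1 ≈ 400; 700/400 ≈ 1.75.

≈ 1.75×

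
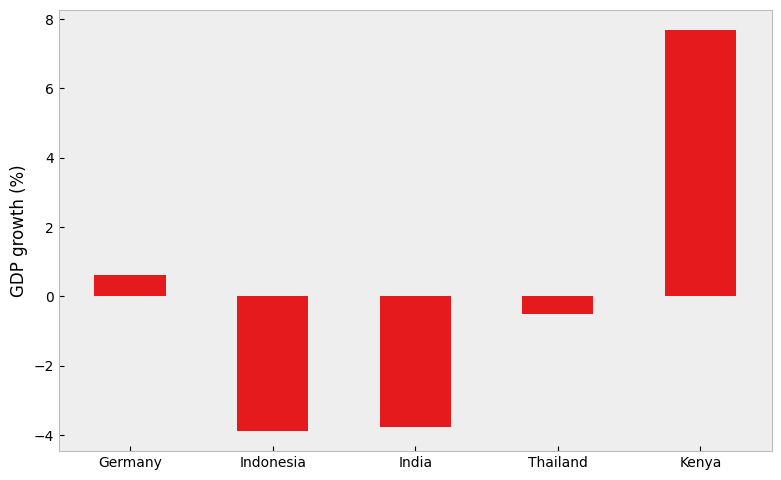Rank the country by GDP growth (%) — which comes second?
Germany

Top 3: Kenya ≈ 8, Germany ≈ 1, Thailand ≈ -1.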